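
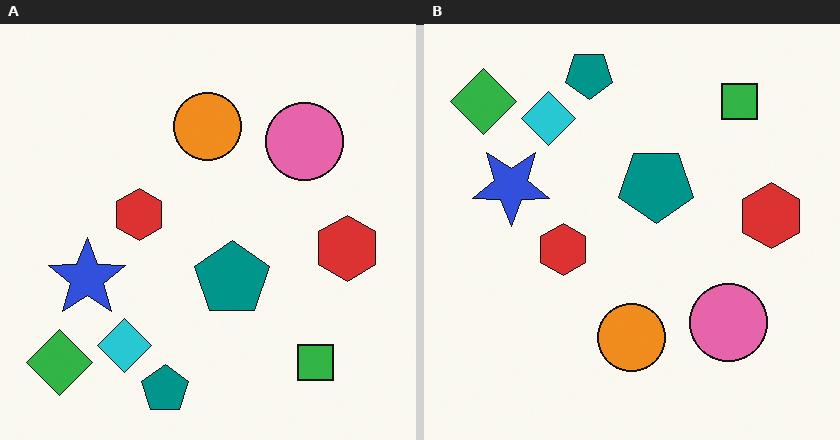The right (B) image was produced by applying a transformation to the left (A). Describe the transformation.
It was flipped vertically (top ↔ bottom).

The green square is in the bottom-right of the left (A) image and the top-right of the right (B) — shapes on opposite sides of the horizontal midline have swapped in a mirror flip.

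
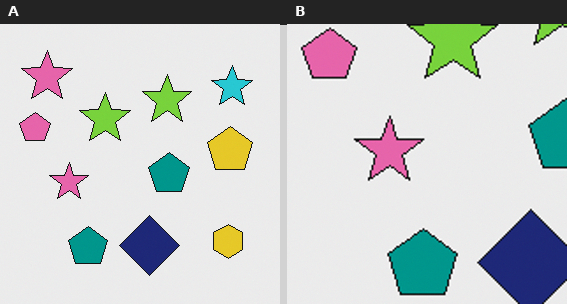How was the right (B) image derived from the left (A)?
It was cropped tightly and scaled back up.

The visible shapes are larger and the field of view is narrower; shapes near the original edges may be partly or wholly outside the frame — a crop-and-rescale.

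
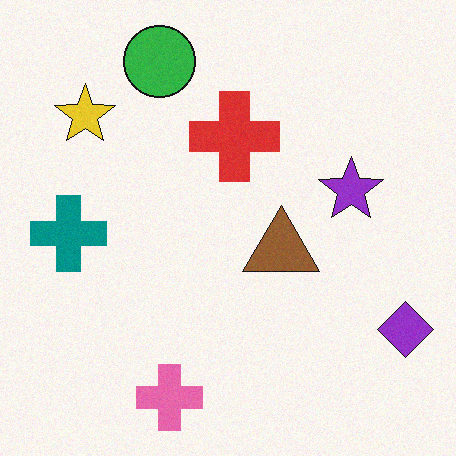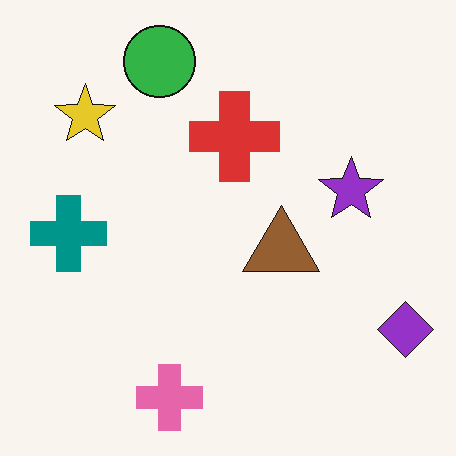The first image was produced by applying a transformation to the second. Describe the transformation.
Degraded with subtle gaussian noise.

Random speckle covers the whole image, including the flat background.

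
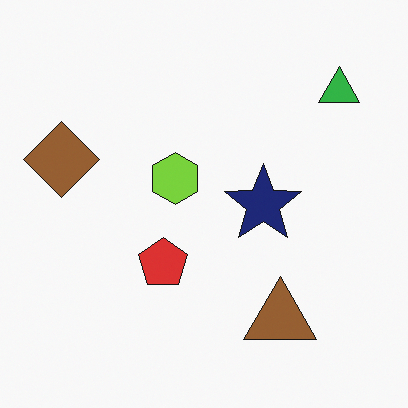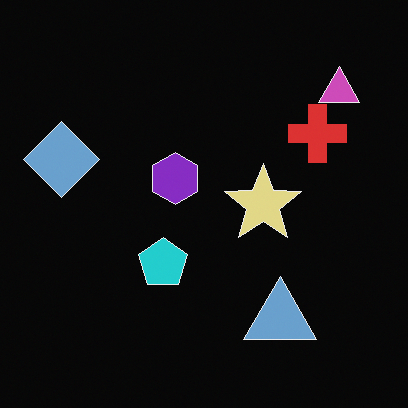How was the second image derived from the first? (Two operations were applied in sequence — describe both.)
Color-inverted (negative), then overlaid with an additional red cross.

The light background has become dark and every shape's color is its complement — a photographic negative. A red cross appears in the second image that is absent from the first.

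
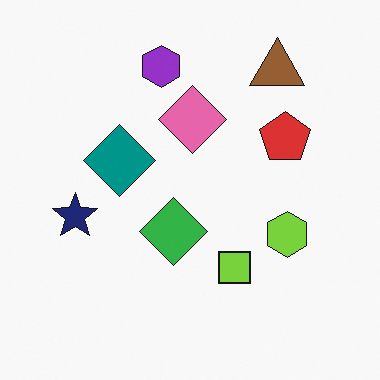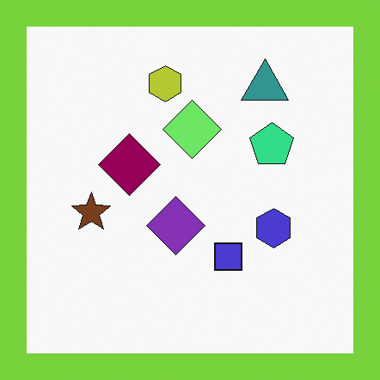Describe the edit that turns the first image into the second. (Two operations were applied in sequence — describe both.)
It was hue-shifted through roughly a third of the color wheel, then framed with a lime border.

Every shape's color has rotated by the same amount around the hue wheel — a uniform hue shift. A solid lime frame runs around the edge of the second image, with the content slightly shrunk inside it.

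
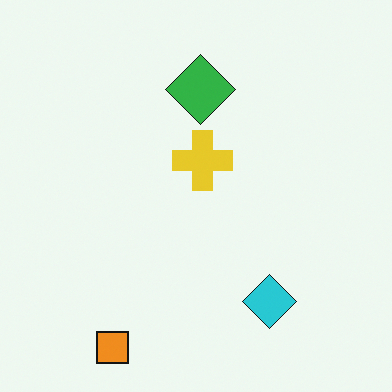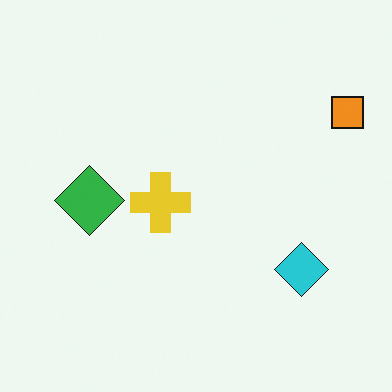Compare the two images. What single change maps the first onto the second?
It was transposed (reflected across the top-left ↔ bottom-right diagonal).

Shapes have swapped their row and column positions — what was in the top-right is now in the bottom-left — a diagonal reflection.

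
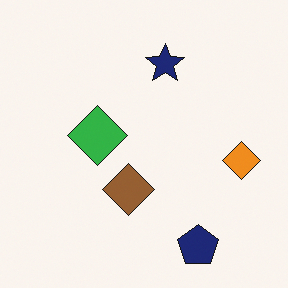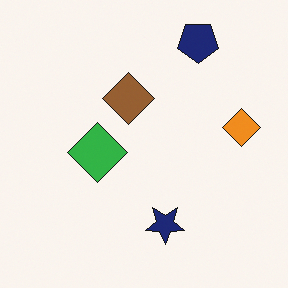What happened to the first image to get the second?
The second image is the first flipped vertically (top ↔ bottom).

The navy pentagon is in the bottom-right of the first image and the top-right of the second — shapes on opposite sides of the horizontal midline have swapped in a mirror flip.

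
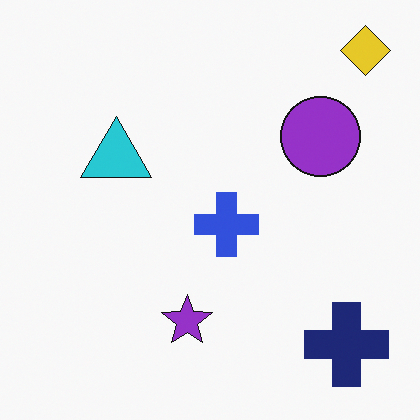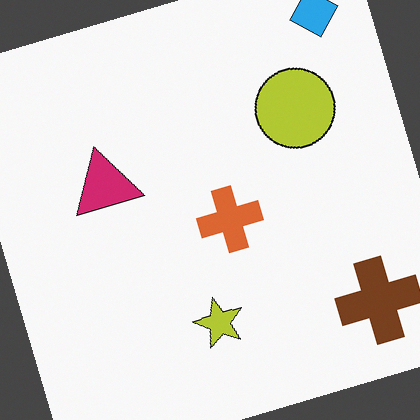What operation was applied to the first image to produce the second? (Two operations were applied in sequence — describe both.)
It was rotated counter-clockwise by a moderate amount, then hue-shifted through roughly a third of the color wheel.

Every shape is tilted by the same angle and the image corners show triangular fill wedges — a whole-image rotation by a non-right angle. Every shape's color has rotated by the same amount around the hue wheel — a uniform hue shift.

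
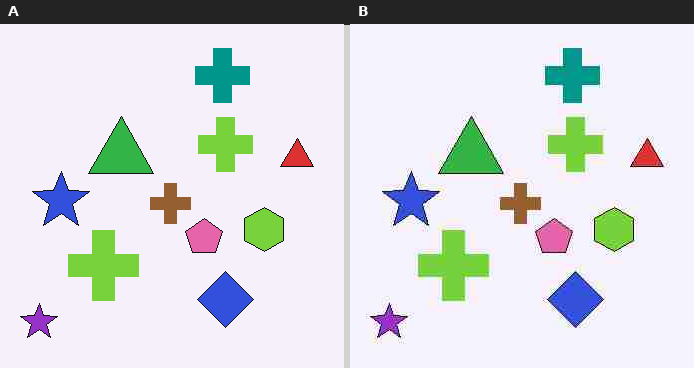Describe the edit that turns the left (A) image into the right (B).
The right (B) image is the left (A) degraded with heavy JPEG compression.

Blocky 8×8 compression artifacts appear around shape edges and the flat background shows ringing — characteristic JPEG degradation.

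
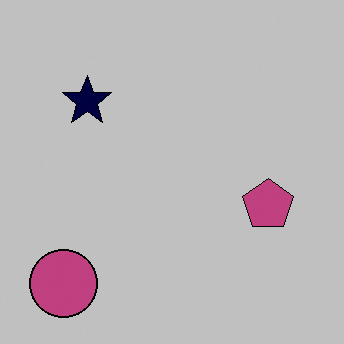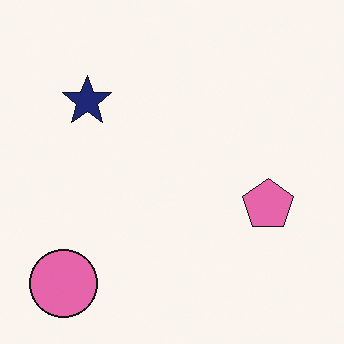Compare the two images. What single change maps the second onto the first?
This is the original image heavily posterized to just a handful of flat colors.

Each flat color has snapped to a coarser quantized level — most visibly, the near-white background has dropped to a flat grey.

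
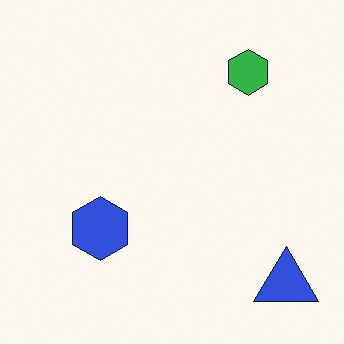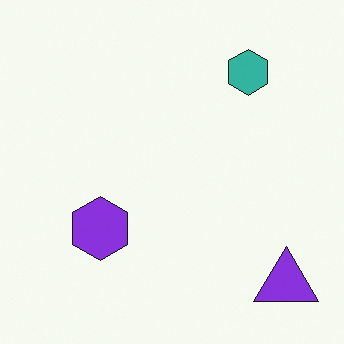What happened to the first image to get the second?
It was hue-shifted by a small amount.

Every shape's color has rotated by the same amount around the hue wheel — a uniform hue shift.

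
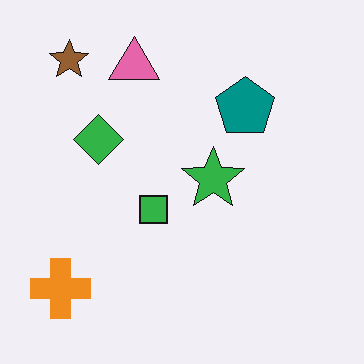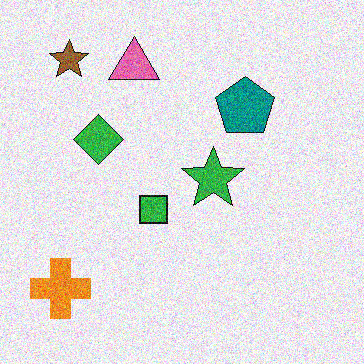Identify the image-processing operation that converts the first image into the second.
It was degraded with a thick layer of grain.

Random speckle covers the whole image, including the flat background.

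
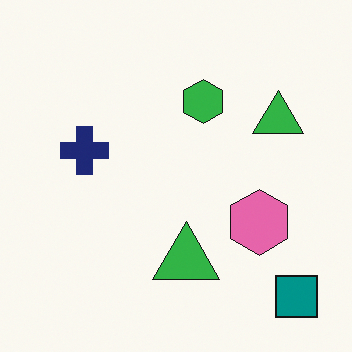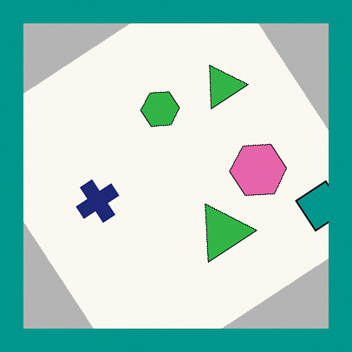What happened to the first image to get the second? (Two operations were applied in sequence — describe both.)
The transformation is: rotated counter-clockwise by a large amount — several tens of degrees, then framed with a teal border.

Every shape is tilted by the same angle and the image corners show triangular fill wedges — a whole-image rotation by a non-right angle. A solid teal frame runs around the edge of the second image, with the content slightly shrunk inside it.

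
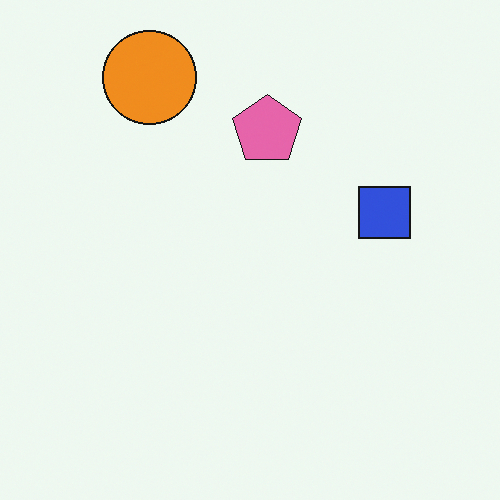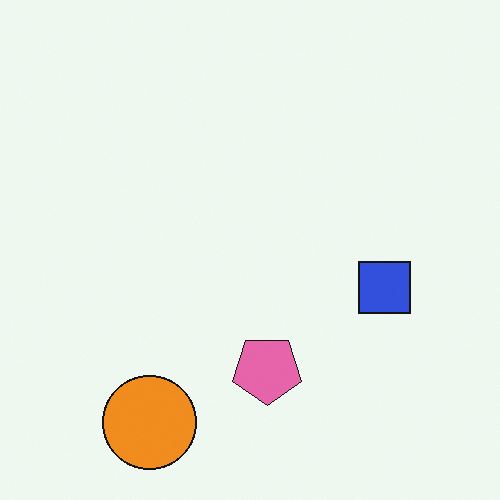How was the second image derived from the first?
Flipped vertically (top ↔ bottom).

The orange circle is in the top-left of the first image and the bottom-left of the second — shapes on opposite sides of the horizontal midline have swapped in a mirror flip.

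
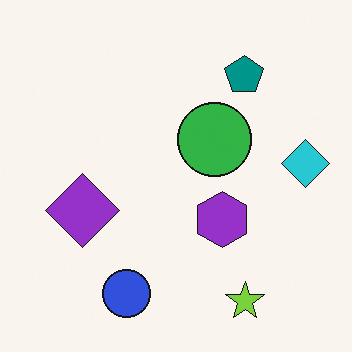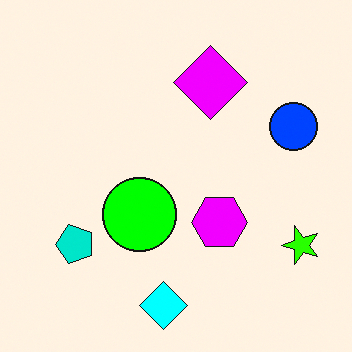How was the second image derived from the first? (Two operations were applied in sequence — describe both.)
Heavily oversaturated, then transposed (reflected across the top-left ↔ bottom-right diagonal).

All colors are more vivid — a global saturation change. Shapes have swapped their row and column positions — what was in the top-right is now in the bottom-left — a diagonal reflection.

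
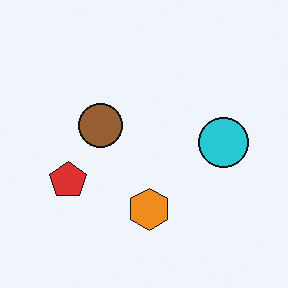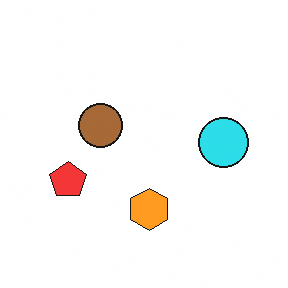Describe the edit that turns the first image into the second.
This is the original image brightened a little.

Every pixel — background and shapes alike — is uniformly brightened.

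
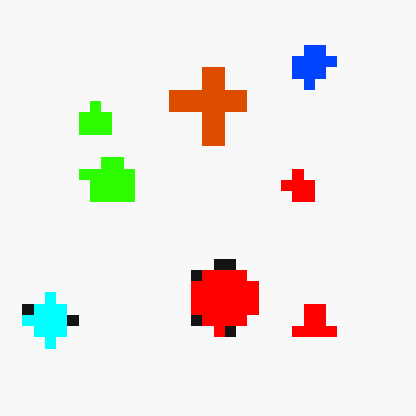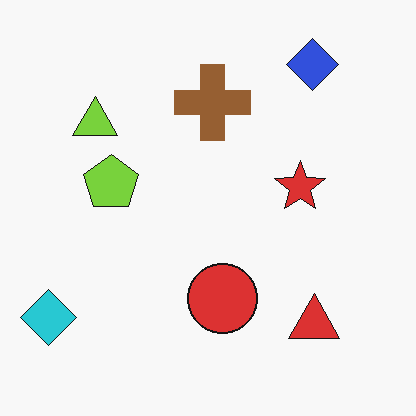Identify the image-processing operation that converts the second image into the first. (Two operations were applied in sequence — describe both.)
This is the original image made much more vivid (saturation change), then heavily pixelated into large blocks.

All colors are more vivid — a global saturation change. Shapes are reduced to large square blocks; fine edges and outlines are lost — a downscale-then-upscale (mosaic) effect.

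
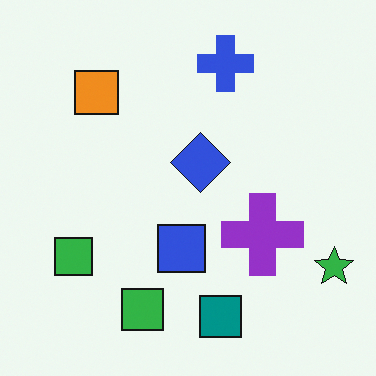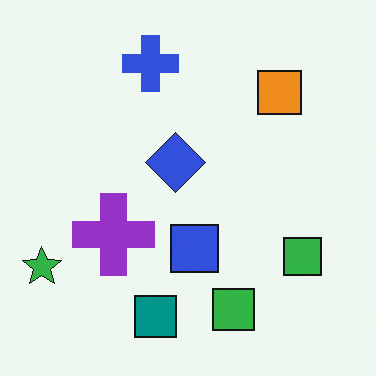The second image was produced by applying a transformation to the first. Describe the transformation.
Flipped horizontally (left ↔ right).

The green star is in the bottom-right of the first image and the bottom-left of the second — shapes on opposite sides of the vertical midline have swapped in a mirror flip.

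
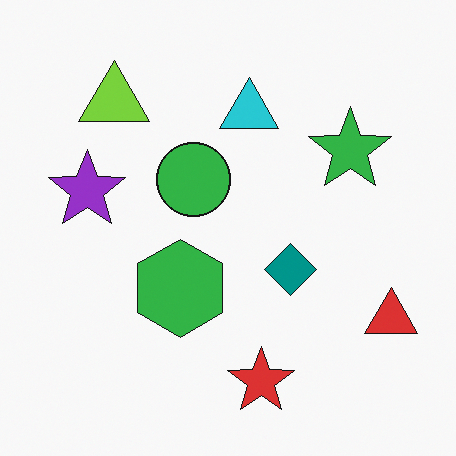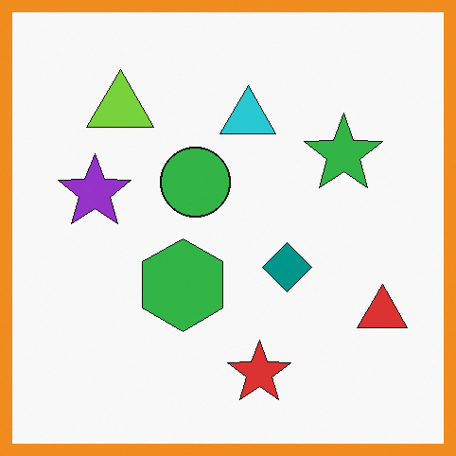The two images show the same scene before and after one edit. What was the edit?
This is the original image framed with a orange border.

A solid orange frame runs around the edge of the second image, with the content slightly shrunk inside it.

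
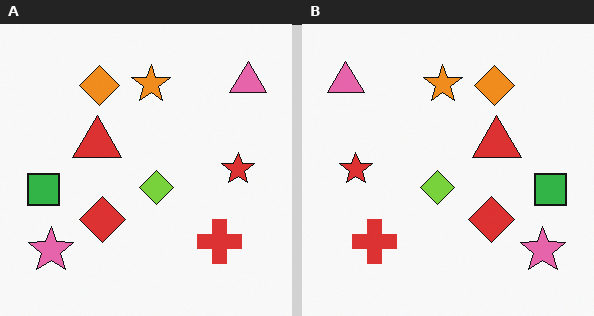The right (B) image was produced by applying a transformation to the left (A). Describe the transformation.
The image was flipped horizontally (left ↔ right).

The green square is in the left of the left (A) image and the right of the right (B) — shapes on opposite sides of the vertical midline have swapped in a mirror flip.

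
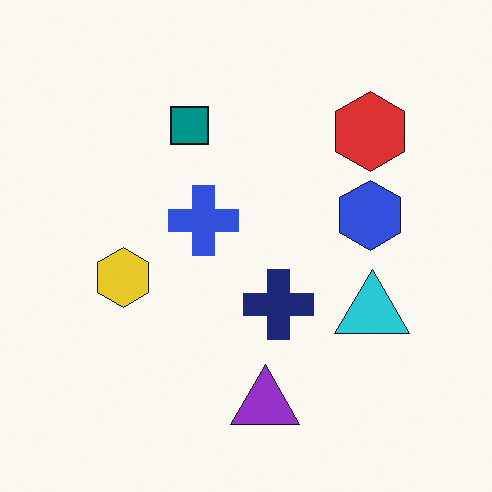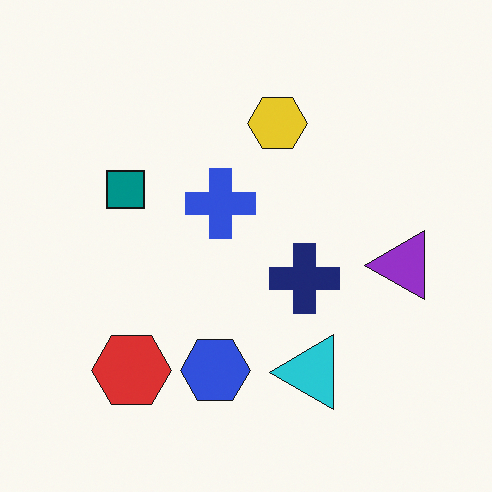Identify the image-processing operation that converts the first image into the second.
It was transposed (reflected across the top-left ↔ bottom-right diagonal).

Shapes have swapped their row and column positions — what was in the top-right is now in the bottom-left — a diagonal reflection.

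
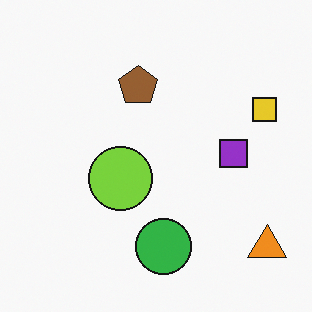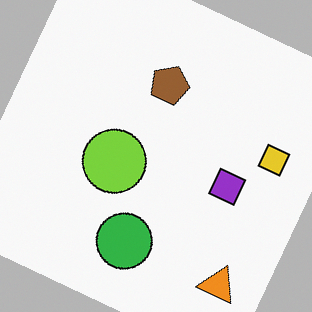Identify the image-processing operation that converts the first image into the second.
It was rotated clockwise by a clearly visible amount.

Every shape is tilted by the same angle and the image corners show triangular fill wedges — a whole-image rotation by a non-right angle.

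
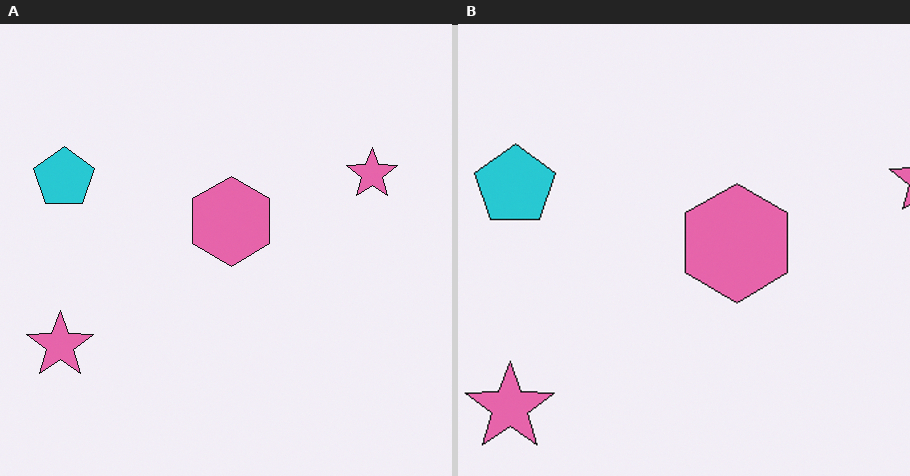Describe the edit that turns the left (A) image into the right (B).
The transformation is: cropped to a modestly smaller region and rescaled.

The visible shapes are larger and the field of view is narrower; shapes near the original edges may be partly or wholly outside the frame — a crop-and-rescale.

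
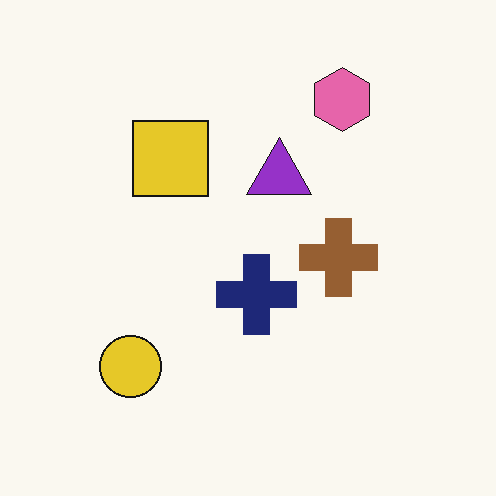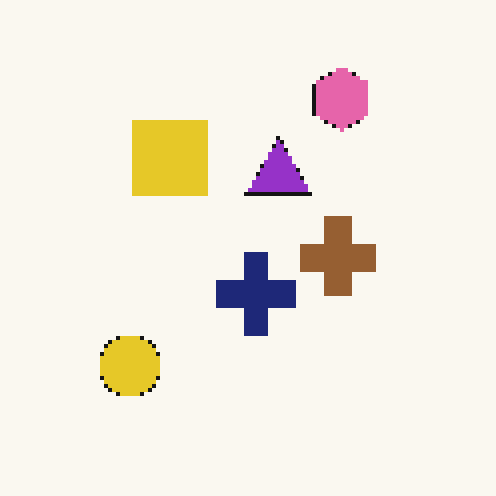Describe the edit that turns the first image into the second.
The second image is the first lightly pixelated (a mild mosaic effect).

Shapes are reduced to large square blocks; fine edges and outlines are lost — a downscale-then-upscale (mosaic) effect.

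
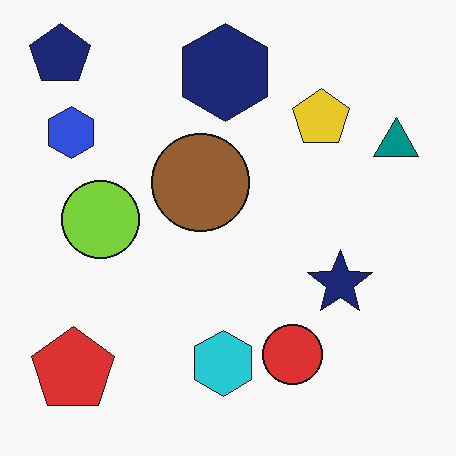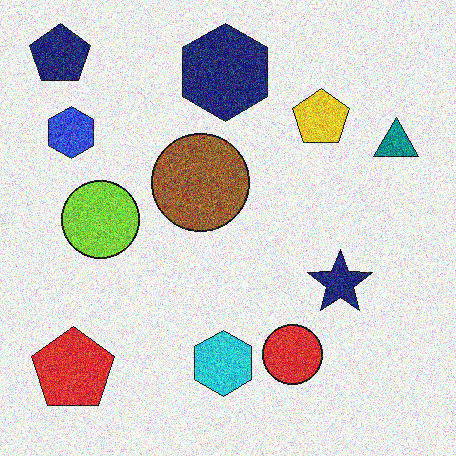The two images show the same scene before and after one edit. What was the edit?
Degraded with a thick layer of grain.

Random speckle covers the whole image, including the flat background.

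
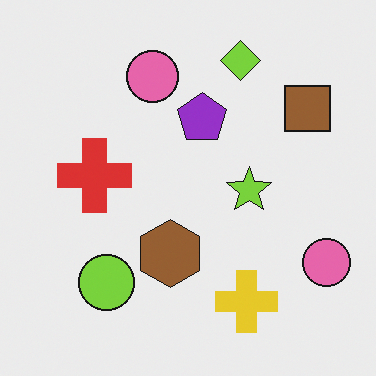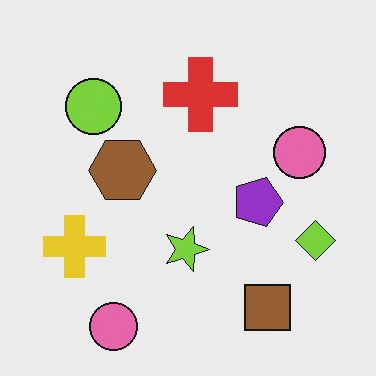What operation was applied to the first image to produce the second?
The image was rotated 90° clockwise.

The brown square sits in the top-right of the first image and the bottom-right of the second — consistent with a whole-image 90° clockwise rotation.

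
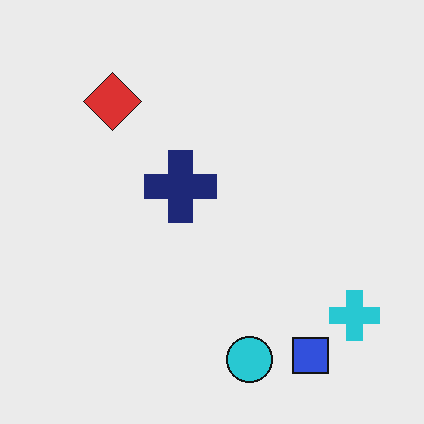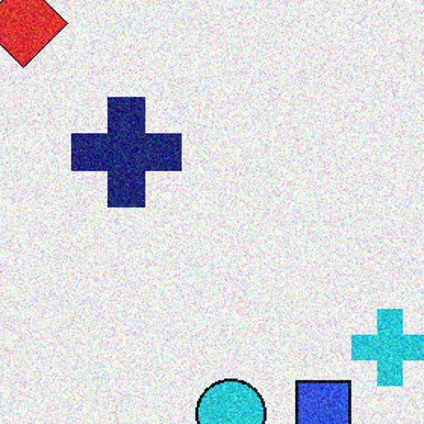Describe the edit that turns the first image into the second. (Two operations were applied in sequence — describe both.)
The transformation is: degraded with moderate additive noise, then cropped to a modestly smaller region and rescaled.

Random speckle covers the whole image, including the flat background. The visible shapes are larger and the field of view is narrower; shapes near the original edges may be partly or wholly outside the frame — a crop-and-rescale.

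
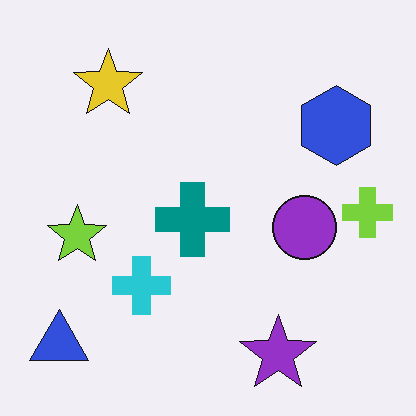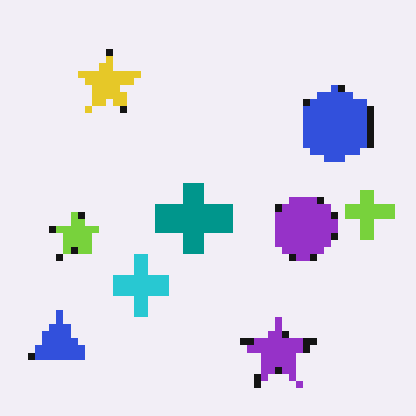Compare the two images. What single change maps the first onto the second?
The second image is the first moderately pixelated.

Shapes are reduced to large square blocks; fine edges and outlines are lost — a downscale-then-upscale (mosaic) effect.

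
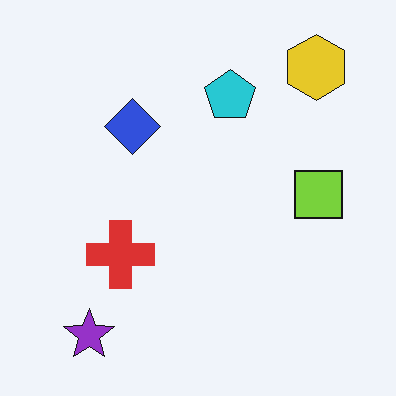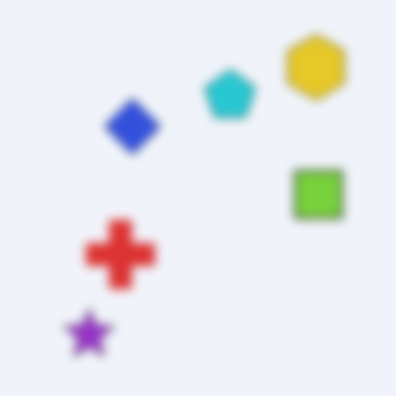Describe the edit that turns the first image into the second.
The second image is the first heavily blurred.

Shape edges and outlines are uniformly softened across the whole image.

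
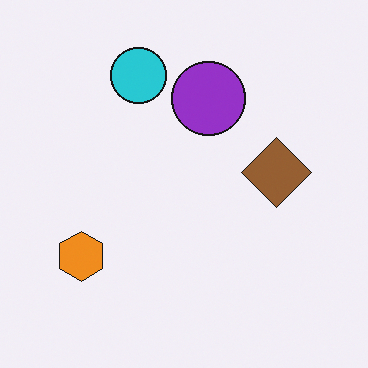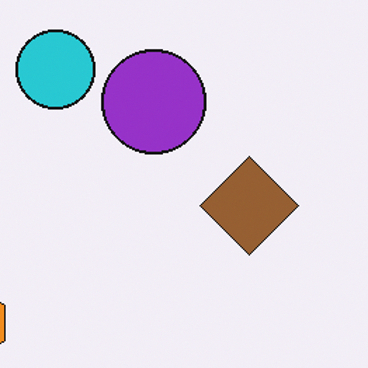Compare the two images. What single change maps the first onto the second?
The transformation is: cropped to a modestly smaller region and rescaled.

The visible shapes are larger and the field of view is narrower; shapes near the original edges may be partly or wholly outside the frame — a crop-and-rescale.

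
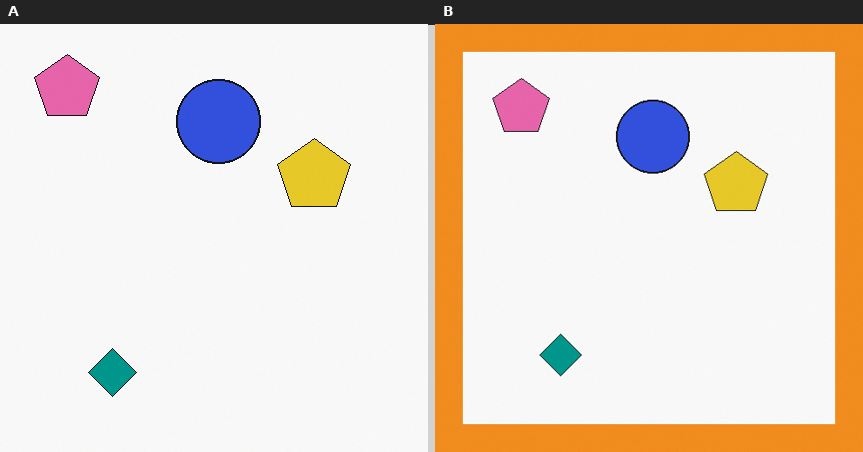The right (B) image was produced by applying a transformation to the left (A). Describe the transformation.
This is the original image framed with a orange border.

A solid orange frame runs around the edge of the right (B) image, with the content slightly shrunk inside it.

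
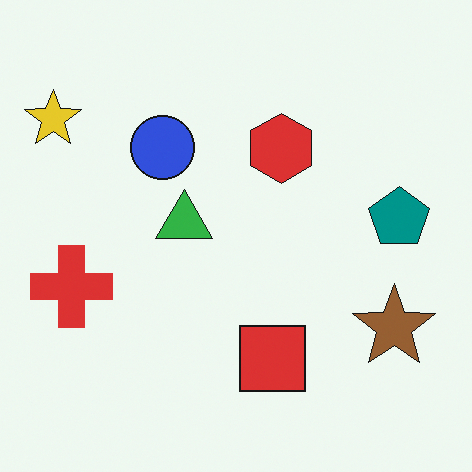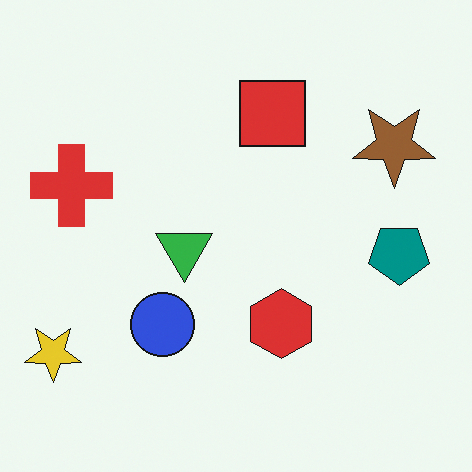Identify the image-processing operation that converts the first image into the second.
This is the original image flipped vertically (top ↔ bottom).

The red square is in the bottom of the first image and the top of the second — shapes on opposite sides of the horizontal midline have swapped in a mirror flip.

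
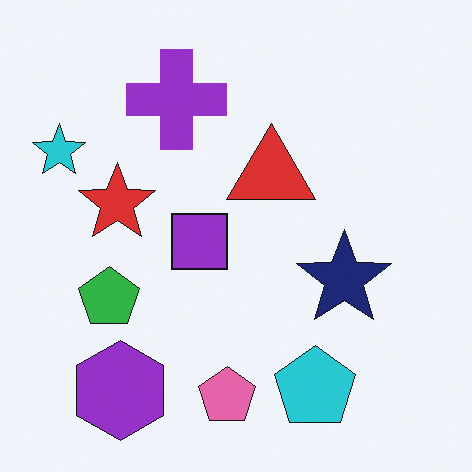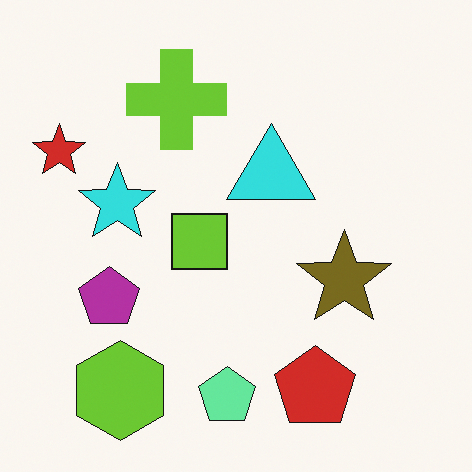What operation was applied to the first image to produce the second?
The image was hue-shifted through roughly half the color wheel.

Every shape's color has rotated by the same amount around the hue wheel — a uniform hue shift.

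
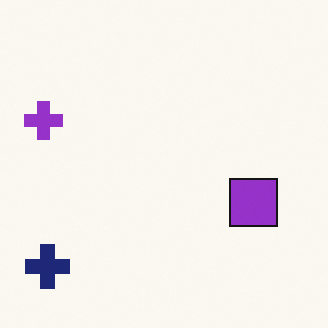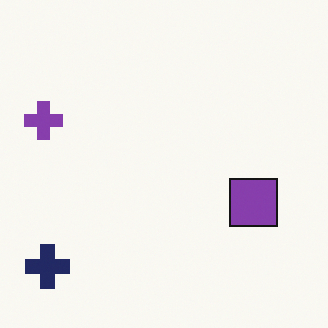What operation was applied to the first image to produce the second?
Slightly desaturated.

All colors are more muted and greyish — a global saturation change.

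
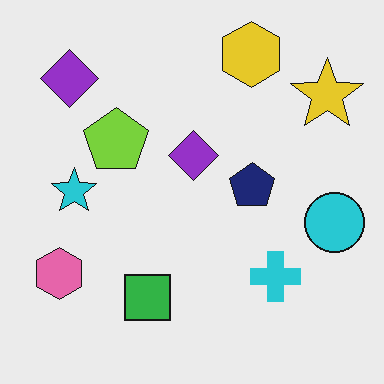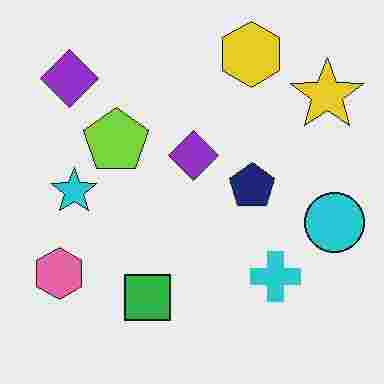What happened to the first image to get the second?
The transformation is: degraded with heavy JPEG compression.

Blocky 8×8 compression artifacts appear around shape edges and the flat background shows ringing — characteristic JPEG degradation.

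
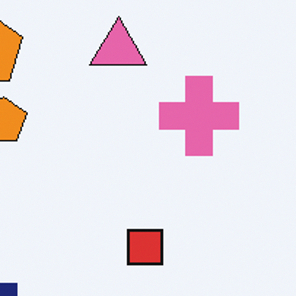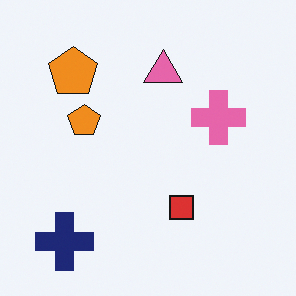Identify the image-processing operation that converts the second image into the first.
It was cropped to a modestly smaller region and rescaled.

The visible shapes are larger and the field of view is narrower; shapes near the original edges may be partly or wholly outside the frame — a crop-and-rescale.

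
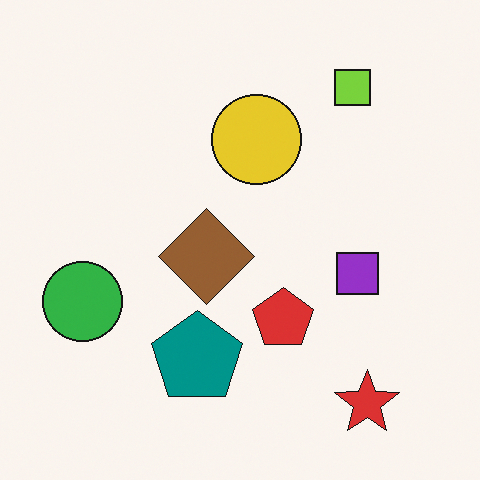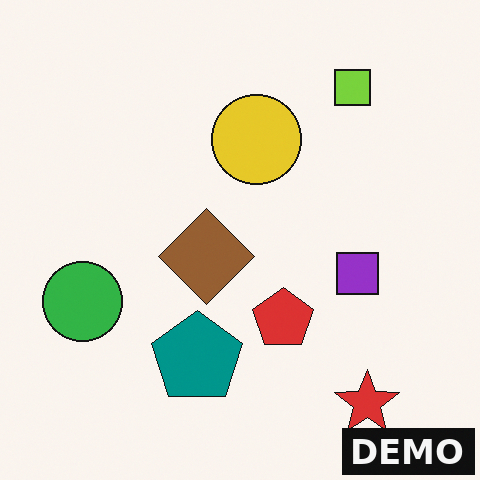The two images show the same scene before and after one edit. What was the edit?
It was watermarked with the text "DEMO" in the lower-right corner.

A dark label reading "DEMO" appears in the lower-right corner.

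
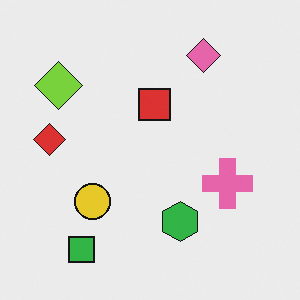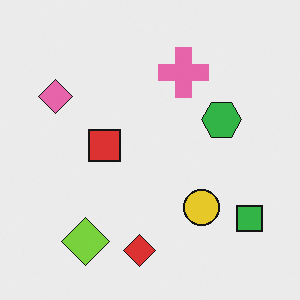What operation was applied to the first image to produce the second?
The image was rotated 90° counter-clockwise.

The green square sits in the bottom-left of the first image and the bottom-right of the second — consistent with a whole-image 90° counter-clockwise rotation.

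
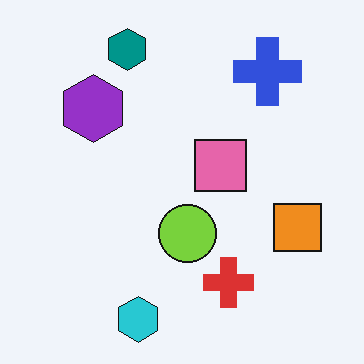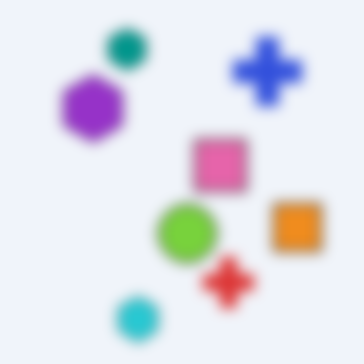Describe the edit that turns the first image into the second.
The second image is the first strongly gaussian-blurred.

Shape edges and outlines are uniformly softened across the whole image.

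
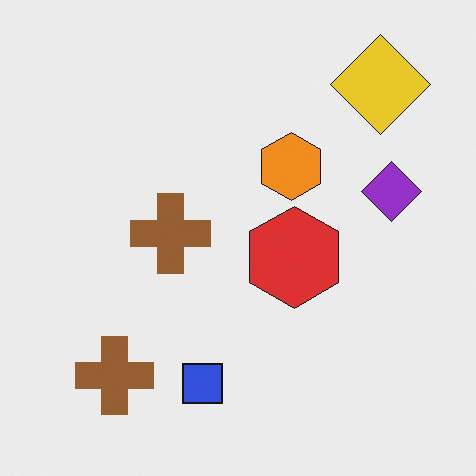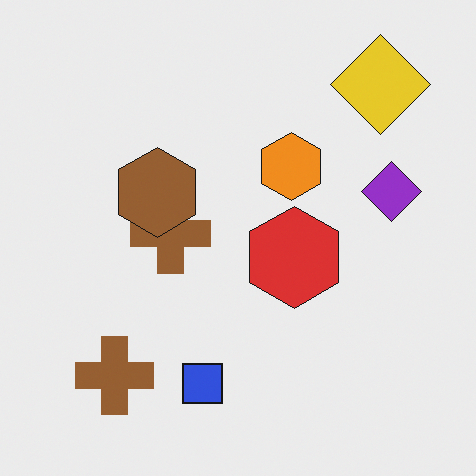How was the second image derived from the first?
This is the original image overlaid with an additional brown hexagon.

A brown hexagon appears in the second image that is absent from the first.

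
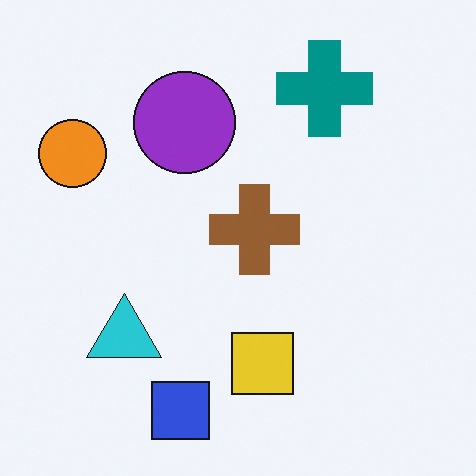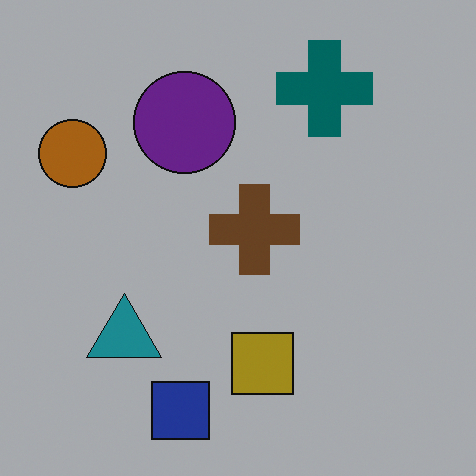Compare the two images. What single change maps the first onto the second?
Darkened a lot.

Every pixel — background and shapes alike — is uniformly darkened.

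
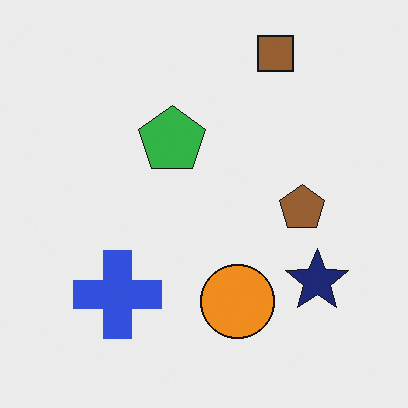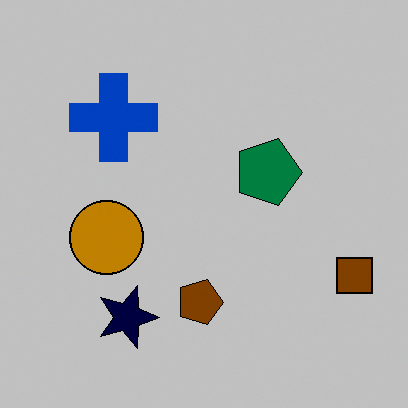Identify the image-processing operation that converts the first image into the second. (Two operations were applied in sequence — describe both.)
Rotated 90° clockwise, then aggressively posterized.

The brown square sits in the top-right of the first image and the bottom-right of the second — consistent with a whole-image 90° clockwise rotation. Each flat color has snapped to a coarser quantized level — most visibly, the near-white background has dropped to a flat grey.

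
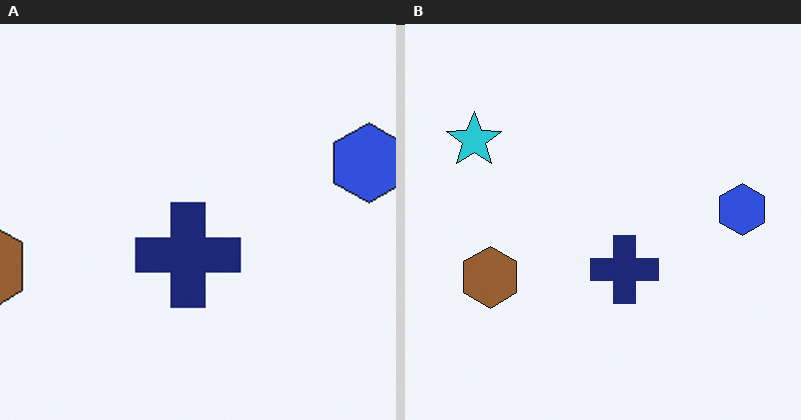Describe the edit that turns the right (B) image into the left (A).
Cropped to a modestly smaller region and rescaled.

The visible shapes are larger and the field of view is narrower; shapes near the original edges may be partly or wholly outside the frame — a crop-and-rescale.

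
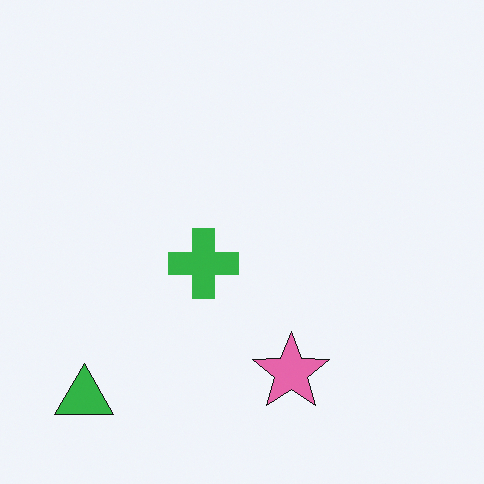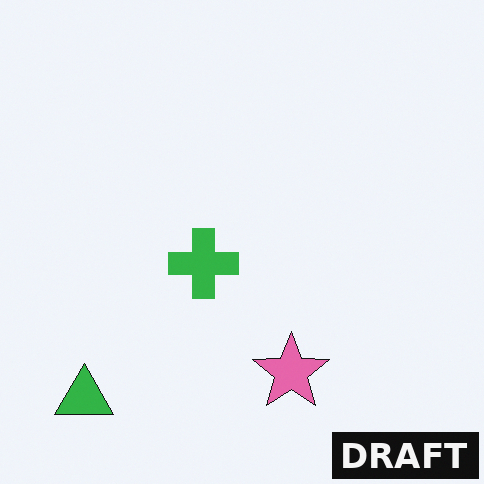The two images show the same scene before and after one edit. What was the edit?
Watermarked with the text "DRAFT" in the lower-right corner.

A dark label reading "DRAFT" appears in the lower-right corner.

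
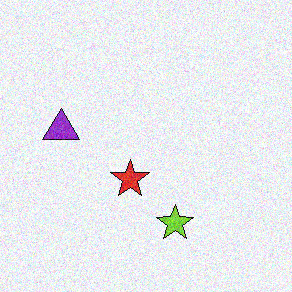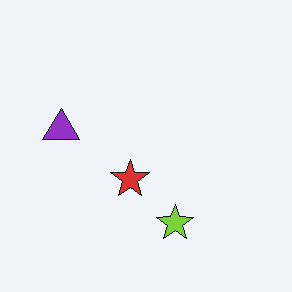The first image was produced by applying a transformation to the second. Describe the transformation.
This is the original image degraded with moderate additive noise.

Random speckle covers the whole image, including the flat background.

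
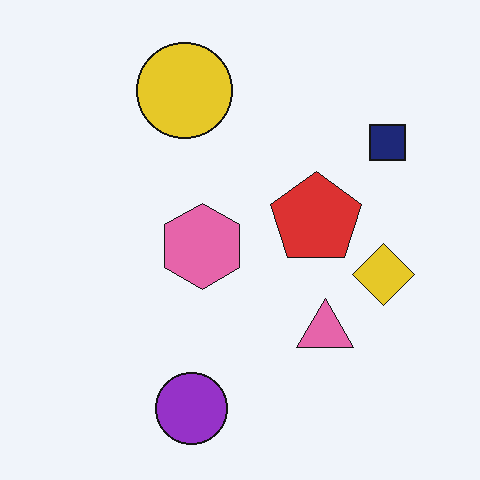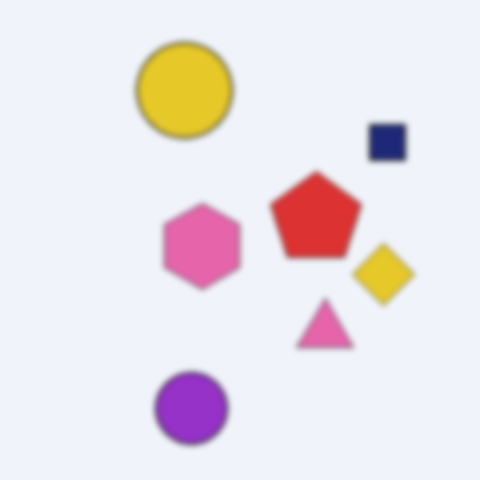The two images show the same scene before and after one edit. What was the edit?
This is the original image noticeably gaussian-blurred.

Shape edges and outlines are uniformly softened across the whole image.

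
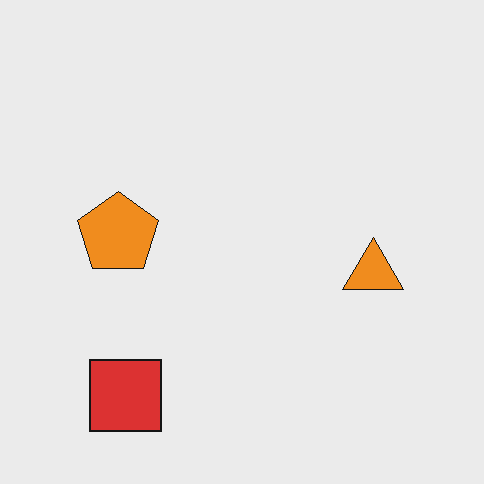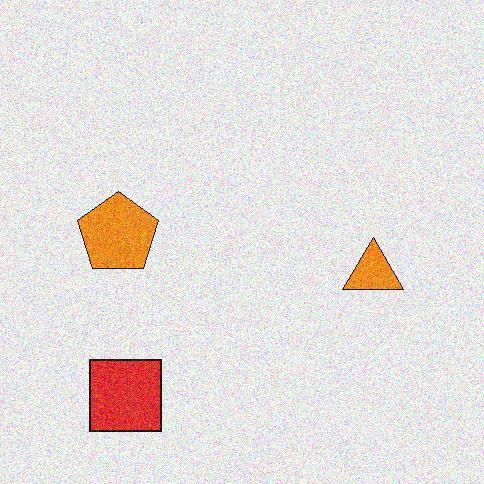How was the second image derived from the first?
It was degraded with visible gaussian noise.

Random speckle covers the whole image, including the flat background.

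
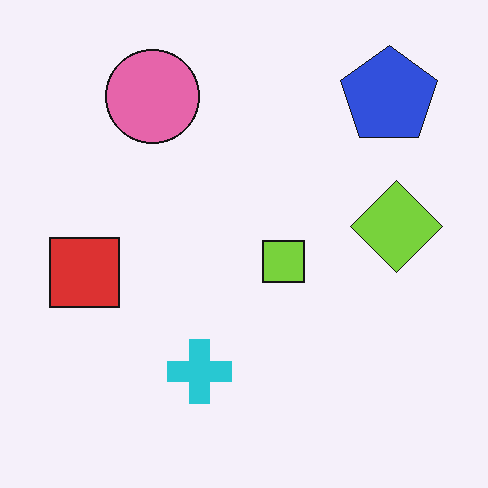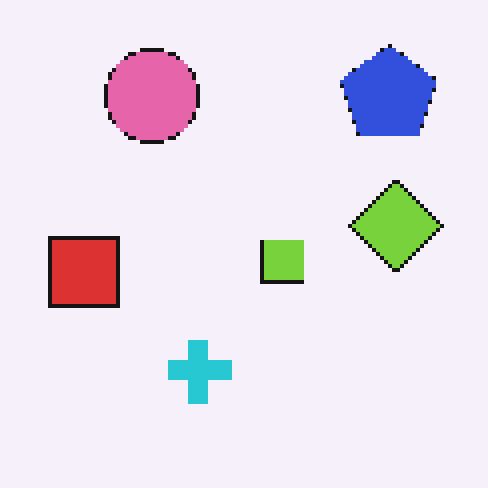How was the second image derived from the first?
It was lightly pixelated (a mild mosaic effect).

Shapes are reduced to large square blocks; fine edges and outlines are lost — a downscale-then-upscale (mosaic) effect.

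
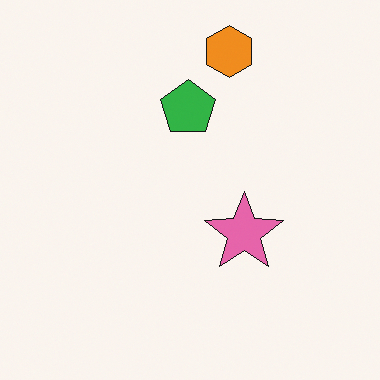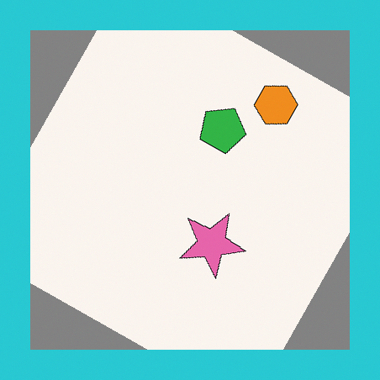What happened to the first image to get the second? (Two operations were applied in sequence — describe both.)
The image was rotated clockwise by a clearly visible amount, then framed with a cyan border.

Every shape is tilted by the same angle and the image corners show triangular fill wedges — a whole-image rotation by a non-right angle. A solid cyan frame runs around the edge of the second image, with the content slightly shrunk inside it.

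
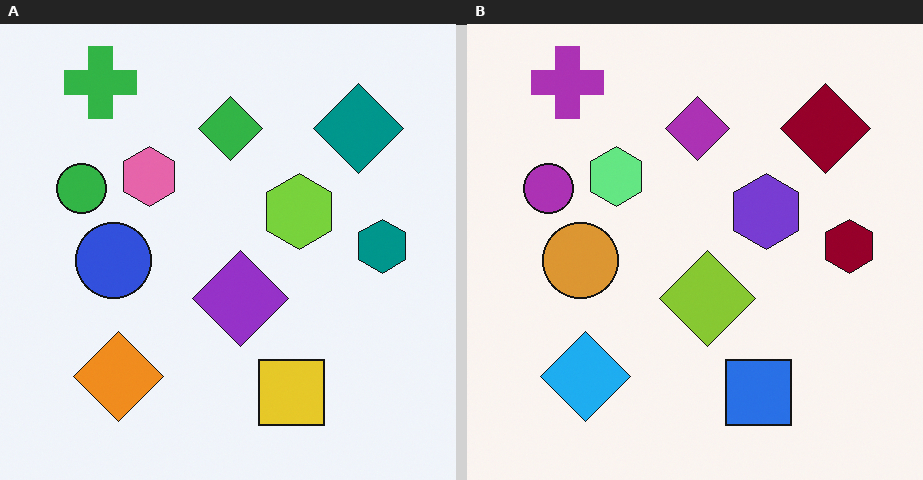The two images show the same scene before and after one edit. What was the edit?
The image was hue-shifted by a large amount.

Every shape's color has rotated by the same amount around the hue wheel — a uniform hue shift.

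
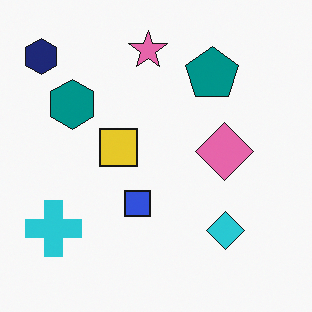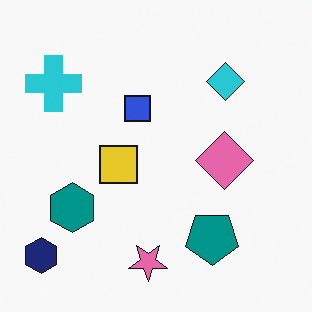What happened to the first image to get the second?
Flipped vertically (top ↔ bottom).

The pink star is in the top of the first image and the bottom of the second — shapes on opposite sides of the horizontal midline have swapped in a mirror flip.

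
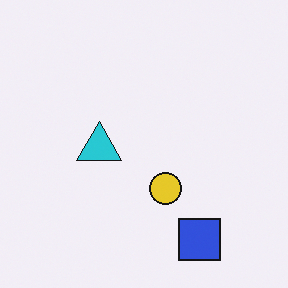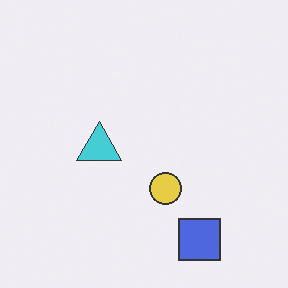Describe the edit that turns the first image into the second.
It was given slightly reduced contrast.

Tones are pushed toward mid-grey across the whole image — a global contrast change.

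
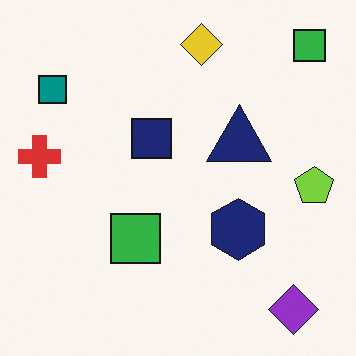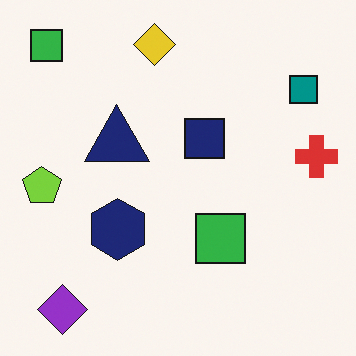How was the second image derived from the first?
The image was flipped horizontally (left ↔ right).

The red cross is in the left of the first image and the right of the second — shapes on opposite sides of the vertical midline have swapped in a mirror flip.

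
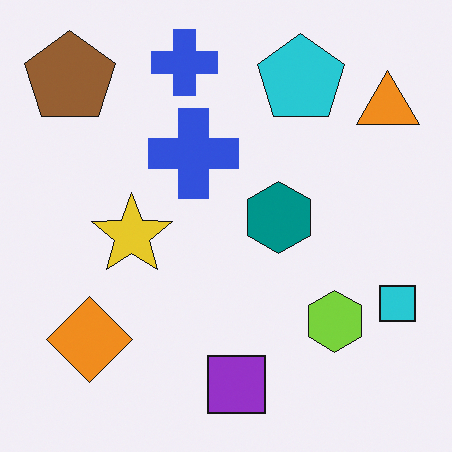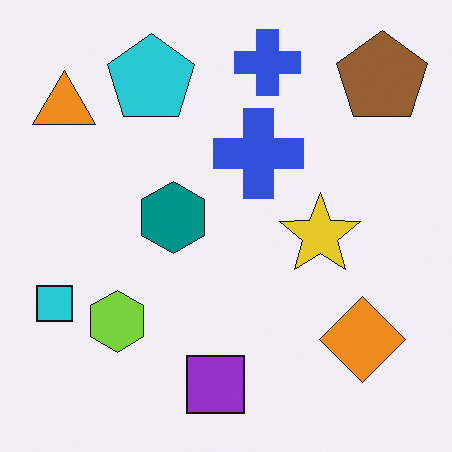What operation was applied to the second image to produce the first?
The image was flipped horizontally (left ↔ right).

The cyan square is in the bottom-left of the second image and the bottom-right of the first — shapes on opposite sides of the vertical midline have swapped in a mirror flip.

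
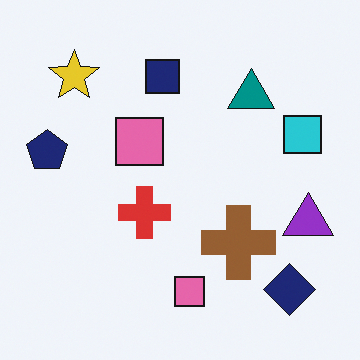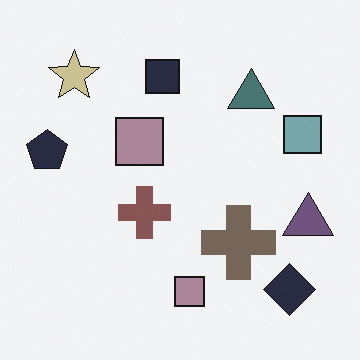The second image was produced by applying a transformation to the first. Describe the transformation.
The second image is the first heavily desaturated.

All colors are more muted and greyish — a global saturation change.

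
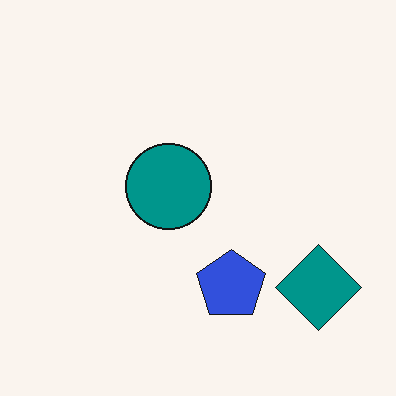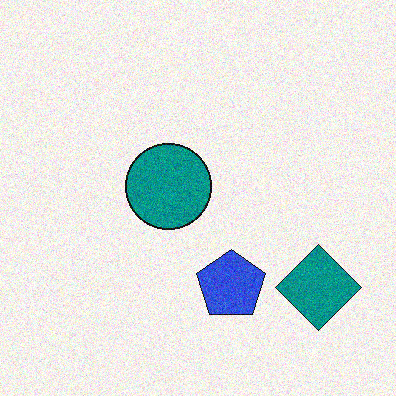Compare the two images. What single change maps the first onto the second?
It was degraded with moderate additive noise.

Random speckle covers the whole image, including the flat background.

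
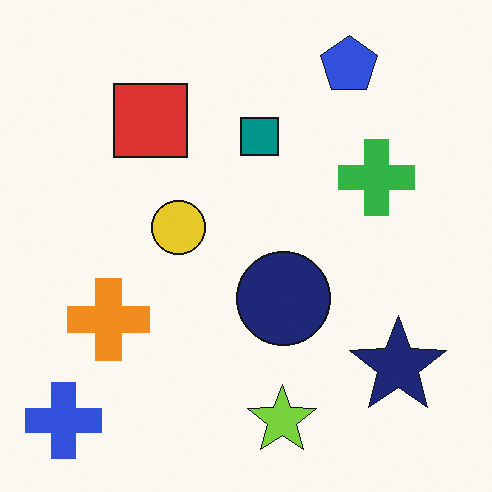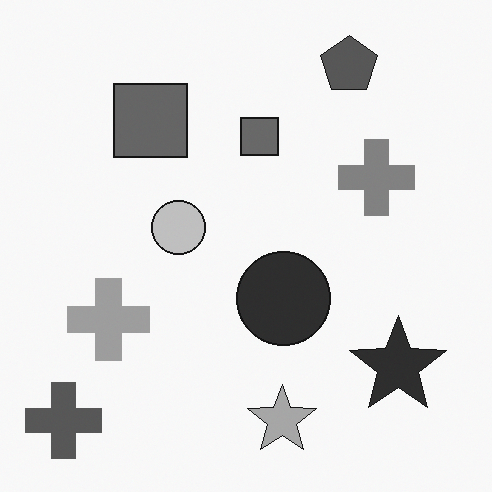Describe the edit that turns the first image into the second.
The second image is the first converted to grayscale.

All color is removed — every shape is now a shade of grey.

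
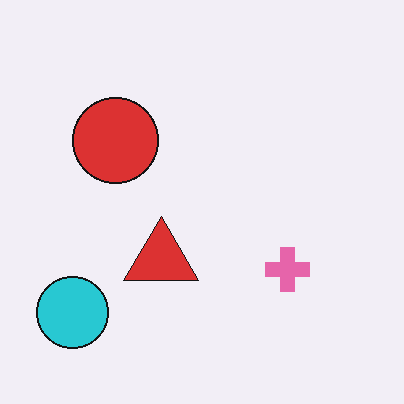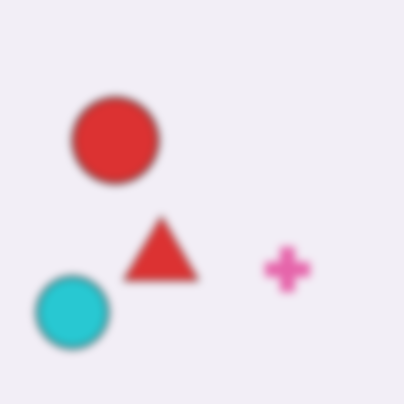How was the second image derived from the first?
The transformation is: noticeably gaussian-blurred.

Shape edges and outlines are uniformly softened across the whole image.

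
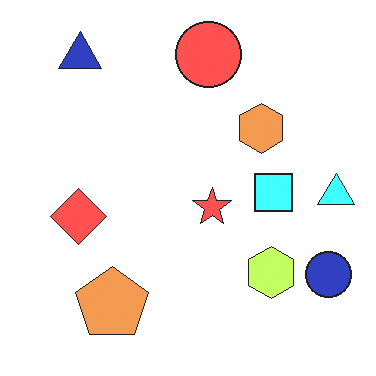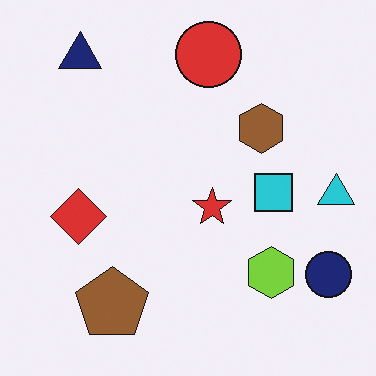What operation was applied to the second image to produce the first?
It was substantially brightened.

Every pixel — background and shapes alike — is uniformly brightened.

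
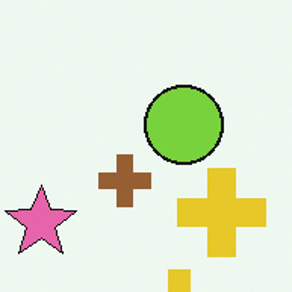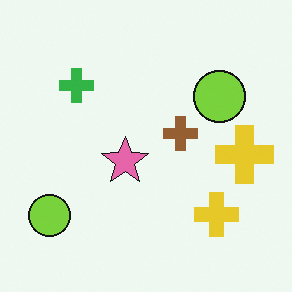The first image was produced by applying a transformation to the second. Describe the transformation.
The transformation is: cropped slightly and scaled back up.

The visible shapes are larger and the field of view is narrower; shapes near the original edges may be partly or wholly outside the frame — a crop-and-rescale.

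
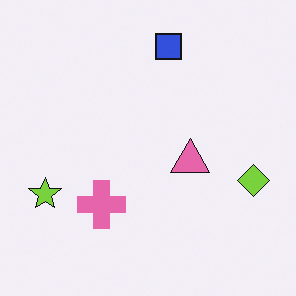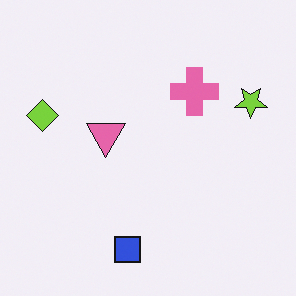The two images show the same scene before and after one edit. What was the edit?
Rotated 180°.

The lime star sits in the left of the first image and the right of the second — consistent with a whole-image 180° rotation.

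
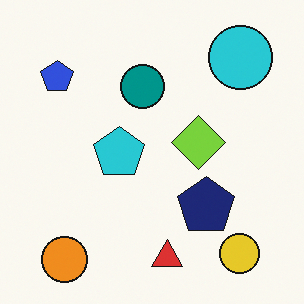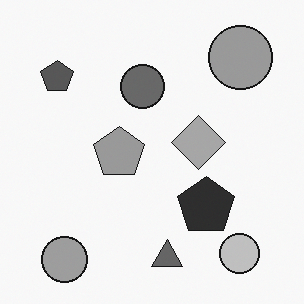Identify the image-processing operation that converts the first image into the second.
It was converted to grayscale.

All color is removed — every shape is now a shade of grey.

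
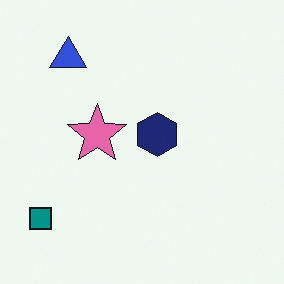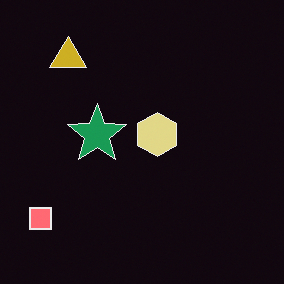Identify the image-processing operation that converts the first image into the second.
It was color-inverted (negative).

The light background has become dark and every shape's color is its complement — a photographic negative.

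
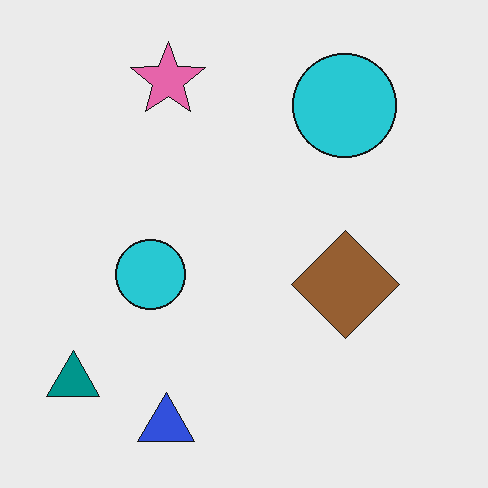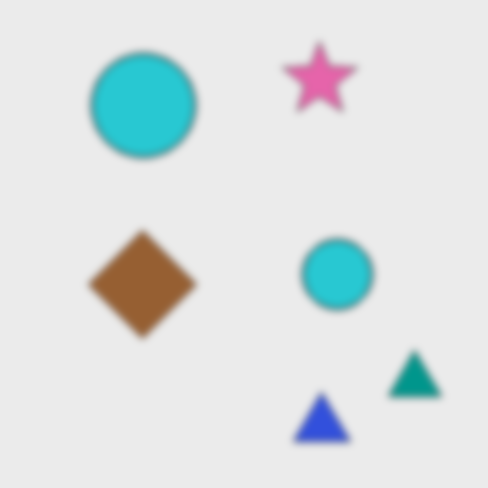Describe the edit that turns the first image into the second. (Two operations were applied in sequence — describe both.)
The image was flipped horizontally (left ↔ right), then noticeably gaussian-blurred.

The teal triangle is in the bottom-left of the first image and the bottom-right of the second — shapes on opposite sides of the vertical midline have swapped in a mirror flip. Shape edges and outlines are uniformly softened across the whole image.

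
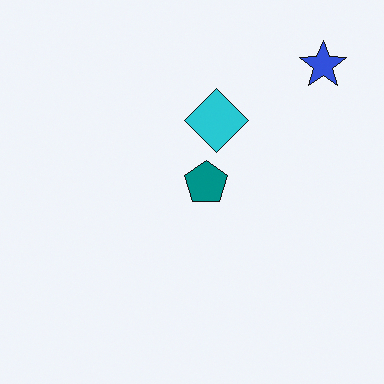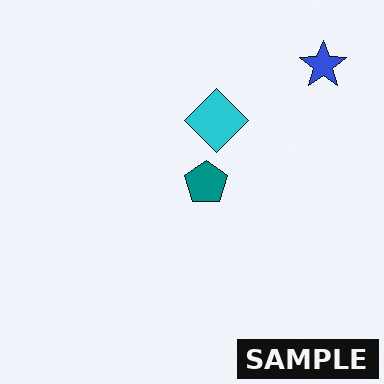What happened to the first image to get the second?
The image was watermarked with the text "SAMPLE" in the lower-right corner.

A dark label reading "SAMPLE" appears in the lower-right corner.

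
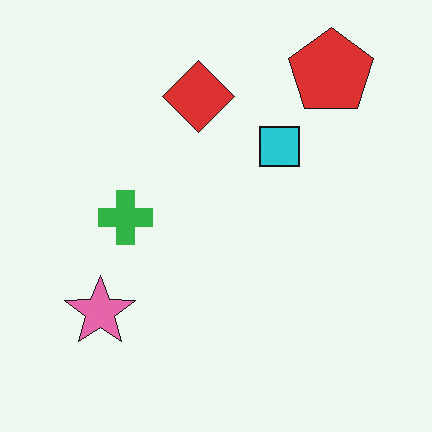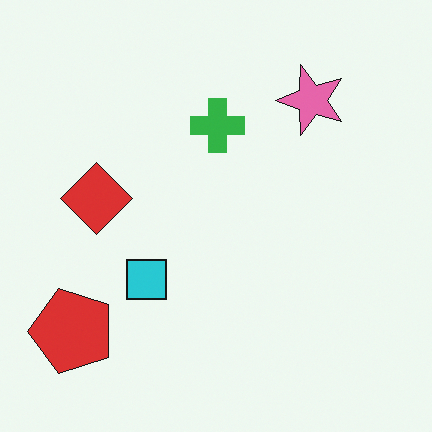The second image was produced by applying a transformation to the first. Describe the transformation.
It was transposed (reflected across the top-left ↔ bottom-right diagonal).

Shapes have swapped their row and column positions — what was in the top-right is now in the bottom-left — a diagonal reflection.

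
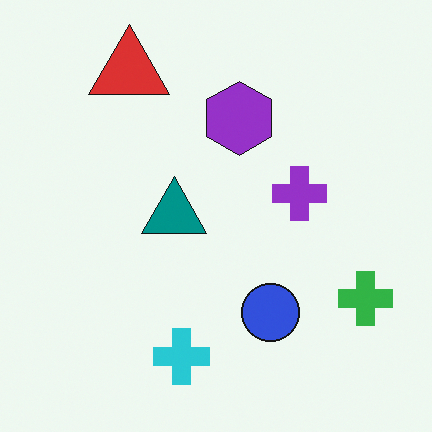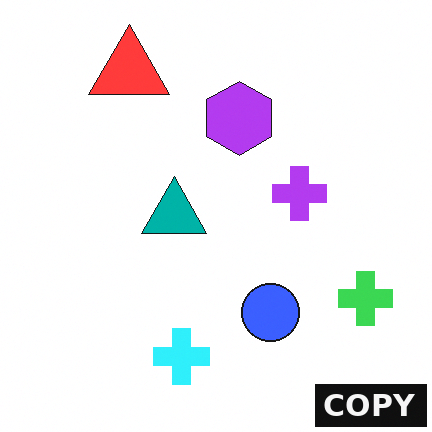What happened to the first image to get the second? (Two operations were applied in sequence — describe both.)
The image was slightly brightened, then watermarked with the text "COPY" in the lower-right corner.

Every pixel — background and shapes alike — is uniformly brightened. A dark label reading "COPY" appears in the lower-right corner.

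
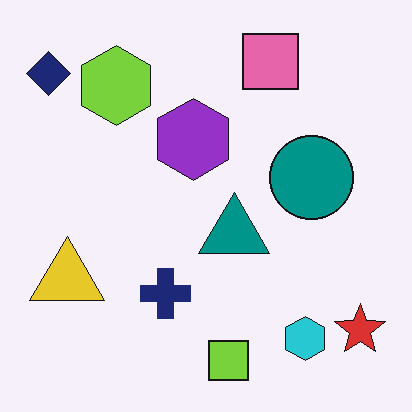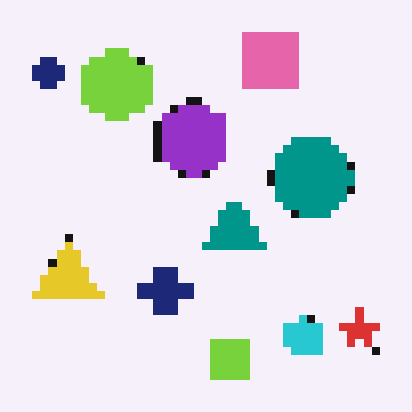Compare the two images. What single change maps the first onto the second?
The transformation is: pixelated into visible square blocks.

Shapes are reduced to large square blocks; fine edges and outlines are lost — a downscale-then-upscale (mosaic) effect.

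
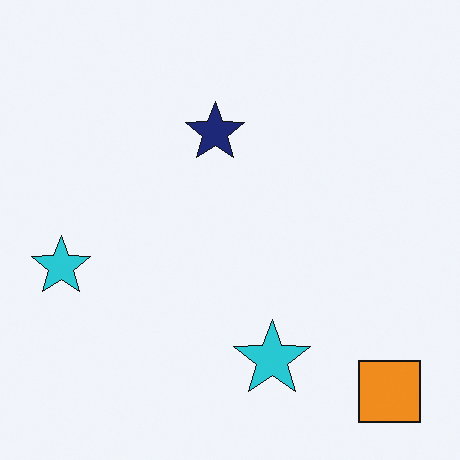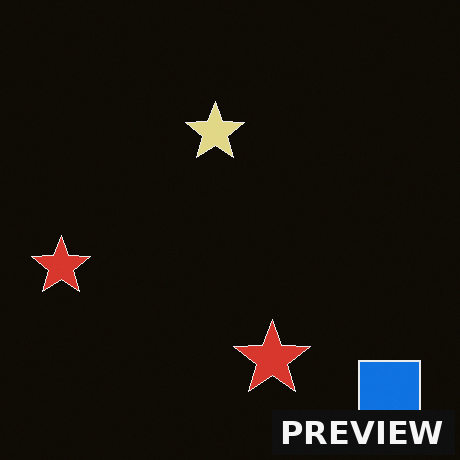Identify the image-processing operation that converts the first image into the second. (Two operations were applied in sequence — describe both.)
The transformation is: color-inverted (negative), then watermarked with the text "PREVIEW" in the lower-right corner.

The light background has become dark and every shape's color is its complement — a photographic negative. A dark label reading "PREVIEW" appears in the lower-right corner.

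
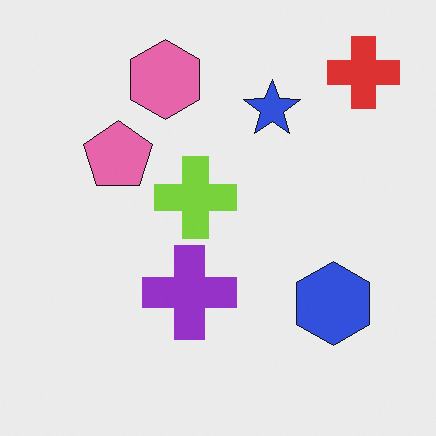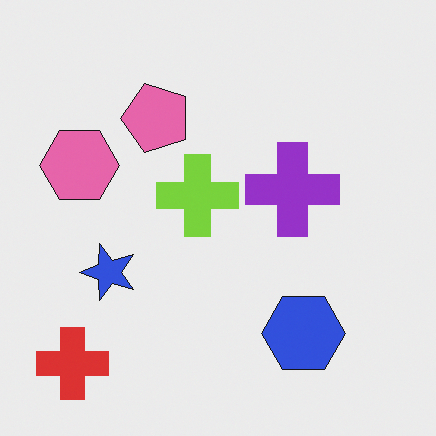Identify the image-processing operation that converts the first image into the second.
This is the original image transposed (reflected across the top-left ↔ bottom-right diagonal).

Shapes have swapped their row and column positions — what was in the top-right is now in the bottom-left — a diagonal reflection.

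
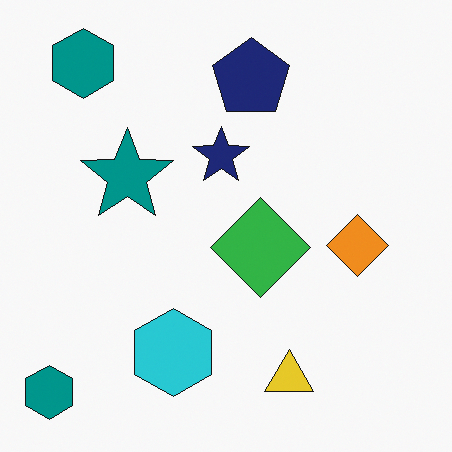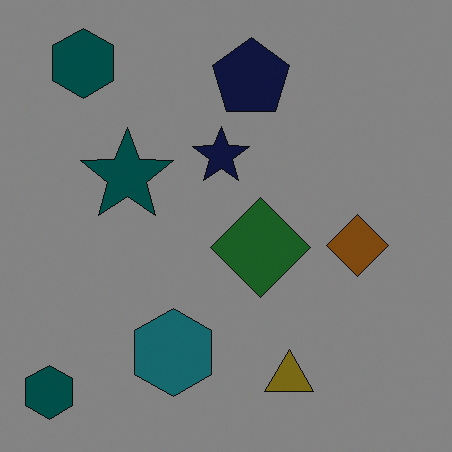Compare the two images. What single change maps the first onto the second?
It was darkened a lot.

Every pixel — background and shapes alike — is uniformly darkened.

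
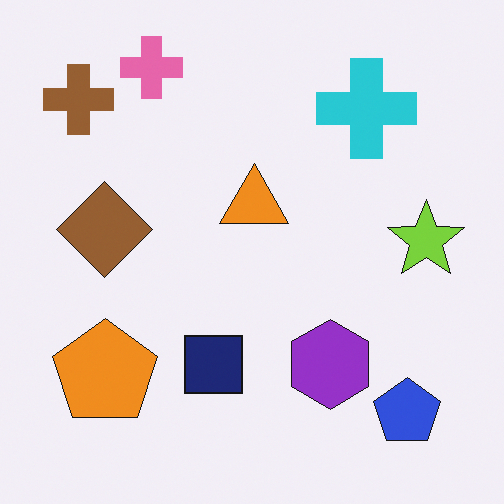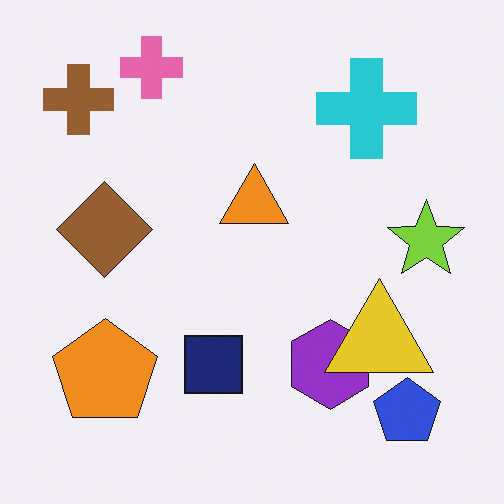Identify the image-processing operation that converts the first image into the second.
The second image is the first overlaid with an additional yellow triangle.

A yellow triangle appears in the second image that is absent from the first.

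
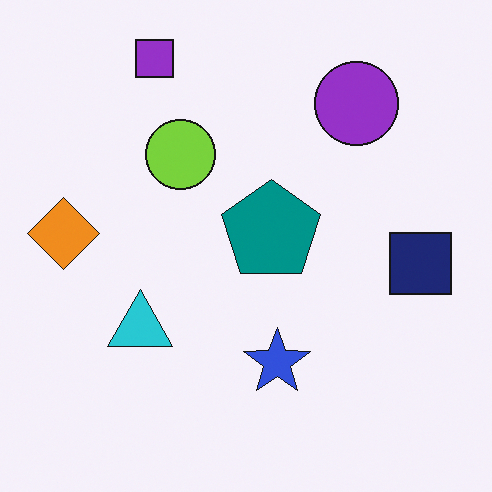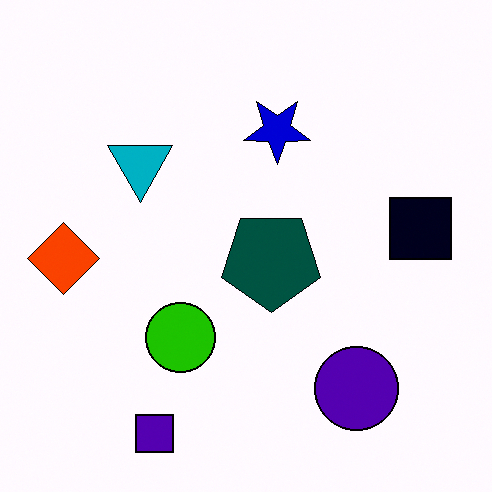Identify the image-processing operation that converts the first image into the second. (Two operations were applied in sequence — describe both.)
The second image is the first flipped vertically (top ↔ bottom), then boosted in contrast.

The purple square is in the top-left of the first image and the bottom-left of the second — shapes on opposite sides of the horizontal midline have swapped in a mirror flip. Tones are pushed away from mid-grey across the whole image — a global contrast change.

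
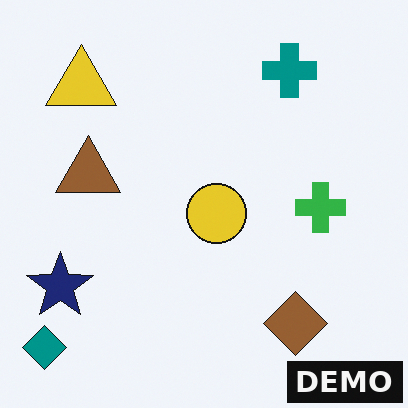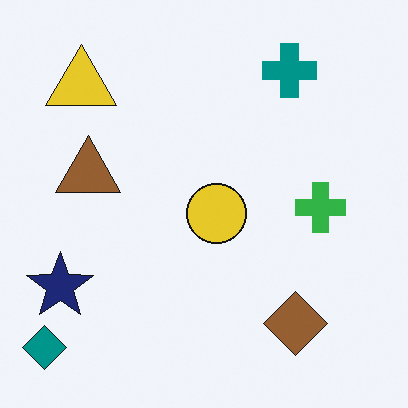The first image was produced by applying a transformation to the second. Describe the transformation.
Watermarked with the text "DEMO" in the lower-right corner.

A dark label reading "DEMO" appears in the lower-right corner.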